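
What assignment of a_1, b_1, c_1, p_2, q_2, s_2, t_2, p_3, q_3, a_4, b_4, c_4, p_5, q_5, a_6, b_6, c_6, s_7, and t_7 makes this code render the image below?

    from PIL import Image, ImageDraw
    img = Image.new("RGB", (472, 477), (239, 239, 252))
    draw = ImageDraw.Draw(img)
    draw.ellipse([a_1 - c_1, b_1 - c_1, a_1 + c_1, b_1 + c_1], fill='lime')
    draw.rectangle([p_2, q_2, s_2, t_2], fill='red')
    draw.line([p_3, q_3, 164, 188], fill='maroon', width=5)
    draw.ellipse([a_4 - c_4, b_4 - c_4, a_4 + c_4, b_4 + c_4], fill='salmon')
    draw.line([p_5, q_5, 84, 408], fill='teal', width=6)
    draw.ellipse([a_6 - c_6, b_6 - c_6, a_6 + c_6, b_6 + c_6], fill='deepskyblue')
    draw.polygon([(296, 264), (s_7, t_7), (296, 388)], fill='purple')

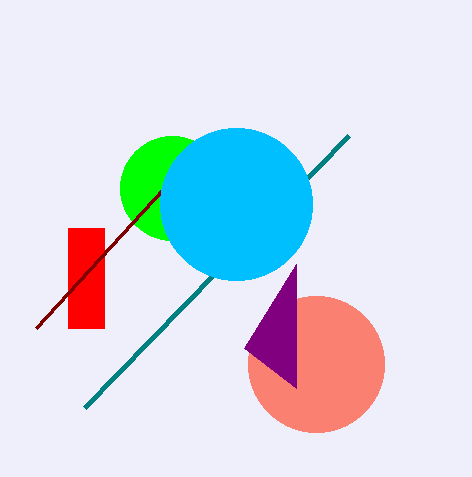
a_1 = 172
b_1 = 188
c_1 = 52
p_2 = 68
q_2 = 228
s_2 = 104
t_2 = 328
p_3 = 36
q_3 = 328
a_4 = 316
b_4 = 364
c_4 = 68
p_5 = 348
q_5 = 136
a_6 = 236
b_6 = 204
c_6 = 76
s_7 = 244
t_7 = 348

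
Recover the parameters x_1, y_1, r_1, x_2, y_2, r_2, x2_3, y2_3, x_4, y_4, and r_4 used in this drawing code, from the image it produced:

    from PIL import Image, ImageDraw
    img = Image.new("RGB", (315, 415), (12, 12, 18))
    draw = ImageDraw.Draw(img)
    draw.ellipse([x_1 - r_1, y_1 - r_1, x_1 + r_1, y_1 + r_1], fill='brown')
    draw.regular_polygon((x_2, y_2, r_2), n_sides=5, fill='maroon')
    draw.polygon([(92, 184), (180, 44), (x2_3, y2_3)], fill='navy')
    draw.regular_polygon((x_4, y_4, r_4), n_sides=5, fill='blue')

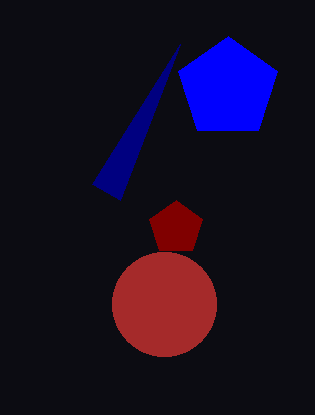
x_1 = 164, y_1 = 304, r_1 = 52, x_2 = 176, y_2 = 228, r_2 = 28, x2_3 = 120, y2_3 = 200, x_4 = 228, y_4 = 88, r_4 = 52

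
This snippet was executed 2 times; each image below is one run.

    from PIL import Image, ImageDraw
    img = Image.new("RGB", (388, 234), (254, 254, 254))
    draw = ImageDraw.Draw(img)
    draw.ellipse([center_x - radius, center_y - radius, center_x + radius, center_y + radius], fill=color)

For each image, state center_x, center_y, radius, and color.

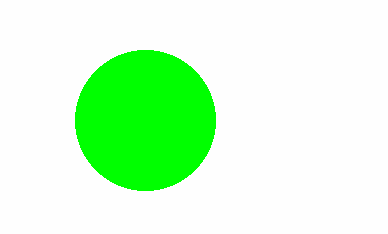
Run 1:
center_x = 145, center_y = 120, radius = 70, color = 'lime'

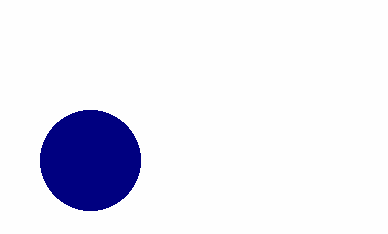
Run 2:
center_x = 90, center_y = 160, radius = 50, color = 'navy'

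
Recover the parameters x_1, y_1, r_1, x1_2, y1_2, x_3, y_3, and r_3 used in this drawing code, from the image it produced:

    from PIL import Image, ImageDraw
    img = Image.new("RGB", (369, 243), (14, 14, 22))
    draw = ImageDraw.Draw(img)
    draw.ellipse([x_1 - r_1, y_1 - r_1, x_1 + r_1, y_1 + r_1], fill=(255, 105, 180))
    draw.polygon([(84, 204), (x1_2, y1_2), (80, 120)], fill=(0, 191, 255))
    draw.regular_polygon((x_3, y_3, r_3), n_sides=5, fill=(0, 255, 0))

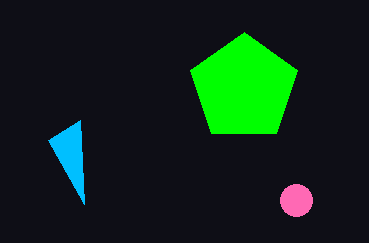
x_1 = 296
y_1 = 200
r_1 = 16
x1_2 = 48
y1_2 = 140
x_3 = 244
y_3 = 88
r_3 = 56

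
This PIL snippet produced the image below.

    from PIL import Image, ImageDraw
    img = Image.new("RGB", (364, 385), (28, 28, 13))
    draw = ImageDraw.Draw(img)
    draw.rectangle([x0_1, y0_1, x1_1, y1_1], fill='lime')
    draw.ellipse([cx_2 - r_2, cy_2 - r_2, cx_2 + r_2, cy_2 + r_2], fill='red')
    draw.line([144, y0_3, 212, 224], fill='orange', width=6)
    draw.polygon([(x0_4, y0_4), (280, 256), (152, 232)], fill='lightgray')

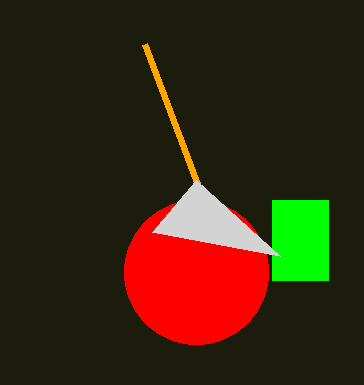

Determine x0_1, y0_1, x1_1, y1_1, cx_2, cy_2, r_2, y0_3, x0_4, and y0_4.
x0_1 = 272; y0_1 = 200; x1_1 = 328; y1_1 = 280; cx_2 = 196; cy_2 = 272; r_2 = 72; y0_3 = 44; x0_4 = 196; y0_4 = 180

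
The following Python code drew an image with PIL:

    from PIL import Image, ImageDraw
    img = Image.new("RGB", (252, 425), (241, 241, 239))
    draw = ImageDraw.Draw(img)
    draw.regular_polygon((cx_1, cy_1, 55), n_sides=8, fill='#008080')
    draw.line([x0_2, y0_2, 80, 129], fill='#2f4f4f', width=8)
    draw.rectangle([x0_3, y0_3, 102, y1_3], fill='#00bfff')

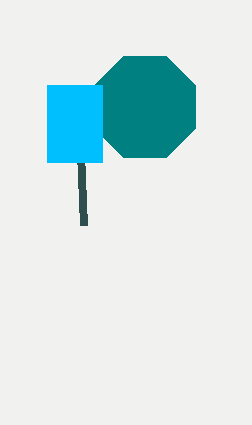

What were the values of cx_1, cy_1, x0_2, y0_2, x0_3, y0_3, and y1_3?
cx_1 = 145; cy_1 = 107; x0_2 = 84; y0_2 = 225; x0_3 = 47; y0_3 = 85; y1_3 = 162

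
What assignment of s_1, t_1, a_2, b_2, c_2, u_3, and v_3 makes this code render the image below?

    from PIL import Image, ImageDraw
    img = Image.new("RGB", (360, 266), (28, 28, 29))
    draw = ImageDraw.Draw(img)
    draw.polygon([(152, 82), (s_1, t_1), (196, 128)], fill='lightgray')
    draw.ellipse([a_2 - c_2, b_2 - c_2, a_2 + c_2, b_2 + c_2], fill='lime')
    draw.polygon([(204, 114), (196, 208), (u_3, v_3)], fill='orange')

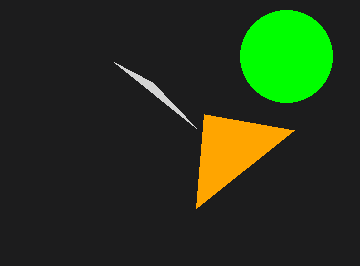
s_1 = 114; t_1 = 62; a_2 = 286; b_2 = 56; c_2 = 46; u_3 = 294; v_3 = 130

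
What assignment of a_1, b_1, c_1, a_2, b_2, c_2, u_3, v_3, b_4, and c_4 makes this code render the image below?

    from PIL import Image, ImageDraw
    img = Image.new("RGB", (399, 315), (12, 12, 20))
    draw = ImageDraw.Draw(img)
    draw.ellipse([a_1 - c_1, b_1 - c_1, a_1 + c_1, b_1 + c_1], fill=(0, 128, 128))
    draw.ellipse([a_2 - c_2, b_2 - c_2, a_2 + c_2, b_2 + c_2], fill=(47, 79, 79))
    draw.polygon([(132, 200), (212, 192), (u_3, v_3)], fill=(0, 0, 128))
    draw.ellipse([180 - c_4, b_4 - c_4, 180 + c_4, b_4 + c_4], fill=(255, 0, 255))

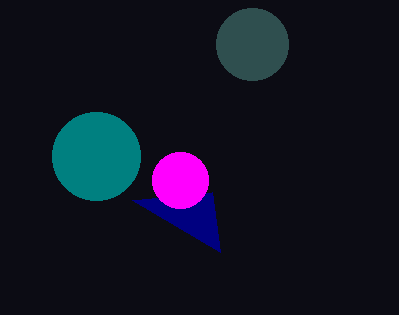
a_1 = 96; b_1 = 156; c_1 = 44; a_2 = 252; b_2 = 44; c_2 = 36; u_3 = 220; v_3 = 252; b_4 = 180; c_4 = 28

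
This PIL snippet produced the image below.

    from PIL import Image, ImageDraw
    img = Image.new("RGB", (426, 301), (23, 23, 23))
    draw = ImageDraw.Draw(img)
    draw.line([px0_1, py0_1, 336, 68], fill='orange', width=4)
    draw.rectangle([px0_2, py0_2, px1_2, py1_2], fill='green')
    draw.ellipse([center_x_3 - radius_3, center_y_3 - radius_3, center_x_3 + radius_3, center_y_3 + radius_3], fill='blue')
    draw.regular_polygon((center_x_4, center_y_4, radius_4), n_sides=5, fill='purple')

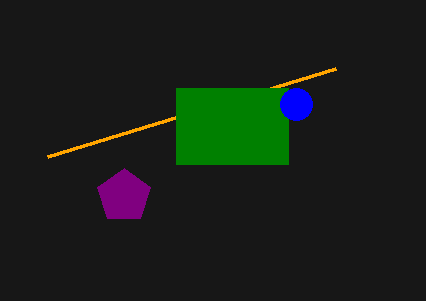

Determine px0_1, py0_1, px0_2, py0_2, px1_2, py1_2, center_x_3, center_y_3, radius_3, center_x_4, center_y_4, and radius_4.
px0_1 = 48
py0_1 = 156
px0_2 = 176
py0_2 = 88
px1_2 = 288
py1_2 = 164
center_x_3 = 296
center_y_3 = 104
radius_3 = 16
center_x_4 = 124
center_y_4 = 196
radius_4 = 28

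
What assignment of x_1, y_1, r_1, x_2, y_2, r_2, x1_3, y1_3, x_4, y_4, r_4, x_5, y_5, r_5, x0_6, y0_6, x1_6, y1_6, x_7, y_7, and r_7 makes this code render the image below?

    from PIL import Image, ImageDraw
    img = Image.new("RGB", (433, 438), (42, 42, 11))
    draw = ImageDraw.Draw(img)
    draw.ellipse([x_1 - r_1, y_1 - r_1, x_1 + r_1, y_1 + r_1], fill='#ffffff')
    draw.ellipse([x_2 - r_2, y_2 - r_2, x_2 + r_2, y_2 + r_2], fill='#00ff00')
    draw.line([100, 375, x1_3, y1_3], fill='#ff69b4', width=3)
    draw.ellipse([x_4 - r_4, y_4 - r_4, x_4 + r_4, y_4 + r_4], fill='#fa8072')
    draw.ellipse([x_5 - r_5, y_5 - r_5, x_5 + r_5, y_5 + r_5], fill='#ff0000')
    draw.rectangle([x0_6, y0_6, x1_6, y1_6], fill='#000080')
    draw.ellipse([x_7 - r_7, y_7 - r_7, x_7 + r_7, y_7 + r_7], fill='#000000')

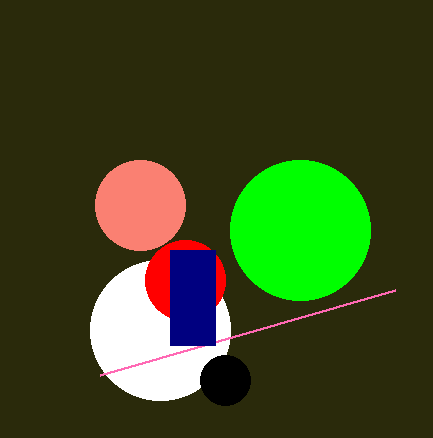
x_1 = 160, y_1 = 330, r_1 = 70, x_2 = 300, y_2 = 230, r_2 = 70, x1_3 = 395, y1_3 = 290, x_4 = 140, y_4 = 205, r_4 = 45, x_5 = 185, y_5 = 280, r_5 = 40, x0_6 = 170, y0_6 = 250, x1_6 = 215, y1_6 = 345, x_7 = 225, y_7 = 380, r_7 = 25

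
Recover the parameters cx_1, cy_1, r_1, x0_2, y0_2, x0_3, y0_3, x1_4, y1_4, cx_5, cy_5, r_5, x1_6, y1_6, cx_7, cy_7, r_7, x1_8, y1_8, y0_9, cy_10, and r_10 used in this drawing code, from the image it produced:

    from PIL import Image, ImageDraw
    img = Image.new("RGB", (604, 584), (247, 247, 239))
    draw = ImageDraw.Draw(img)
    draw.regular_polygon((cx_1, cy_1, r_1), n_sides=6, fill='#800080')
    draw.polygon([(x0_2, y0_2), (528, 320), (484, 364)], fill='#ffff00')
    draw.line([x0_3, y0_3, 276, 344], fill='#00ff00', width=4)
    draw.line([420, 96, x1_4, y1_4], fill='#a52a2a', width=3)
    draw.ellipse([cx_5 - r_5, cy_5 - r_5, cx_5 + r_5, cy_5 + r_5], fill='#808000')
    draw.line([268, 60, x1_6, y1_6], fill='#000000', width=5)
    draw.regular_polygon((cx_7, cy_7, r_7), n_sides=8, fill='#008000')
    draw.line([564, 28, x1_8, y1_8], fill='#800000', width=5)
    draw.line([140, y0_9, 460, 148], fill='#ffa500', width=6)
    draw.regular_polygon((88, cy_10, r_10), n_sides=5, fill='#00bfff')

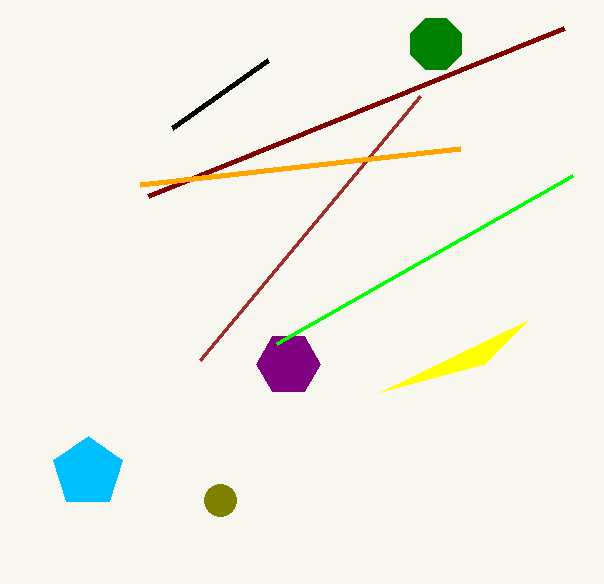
cx_1 = 288; cy_1 = 364; r_1 = 32; x0_2 = 380; y0_2 = 392; x0_3 = 572; y0_3 = 176; x1_4 = 200; y1_4 = 360; cx_5 = 220; cy_5 = 500; r_5 = 16; x1_6 = 172; y1_6 = 128; cx_7 = 436; cy_7 = 44; r_7 = 28; x1_8 = 148; y1_8 = 196; y0_9 = 184; cy_10 = 472; r_10 = 36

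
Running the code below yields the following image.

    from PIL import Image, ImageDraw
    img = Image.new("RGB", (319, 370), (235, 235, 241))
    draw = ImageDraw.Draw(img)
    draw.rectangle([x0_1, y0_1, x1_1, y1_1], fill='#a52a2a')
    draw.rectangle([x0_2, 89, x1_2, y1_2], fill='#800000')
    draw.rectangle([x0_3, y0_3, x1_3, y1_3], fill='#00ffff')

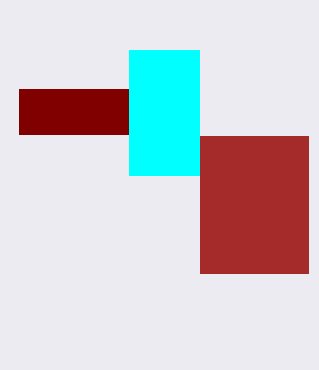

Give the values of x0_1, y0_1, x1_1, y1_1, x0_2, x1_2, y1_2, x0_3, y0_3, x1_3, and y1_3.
x0_1 = 200
y0_1 = 136
x1_1 = 308
y1_1 = 273
x0_2 = 19
x1_2 = 128
y1_2 = 134
x0_3 = 129
y0_3 = 50
x1_3 = 199
y1_3 = 175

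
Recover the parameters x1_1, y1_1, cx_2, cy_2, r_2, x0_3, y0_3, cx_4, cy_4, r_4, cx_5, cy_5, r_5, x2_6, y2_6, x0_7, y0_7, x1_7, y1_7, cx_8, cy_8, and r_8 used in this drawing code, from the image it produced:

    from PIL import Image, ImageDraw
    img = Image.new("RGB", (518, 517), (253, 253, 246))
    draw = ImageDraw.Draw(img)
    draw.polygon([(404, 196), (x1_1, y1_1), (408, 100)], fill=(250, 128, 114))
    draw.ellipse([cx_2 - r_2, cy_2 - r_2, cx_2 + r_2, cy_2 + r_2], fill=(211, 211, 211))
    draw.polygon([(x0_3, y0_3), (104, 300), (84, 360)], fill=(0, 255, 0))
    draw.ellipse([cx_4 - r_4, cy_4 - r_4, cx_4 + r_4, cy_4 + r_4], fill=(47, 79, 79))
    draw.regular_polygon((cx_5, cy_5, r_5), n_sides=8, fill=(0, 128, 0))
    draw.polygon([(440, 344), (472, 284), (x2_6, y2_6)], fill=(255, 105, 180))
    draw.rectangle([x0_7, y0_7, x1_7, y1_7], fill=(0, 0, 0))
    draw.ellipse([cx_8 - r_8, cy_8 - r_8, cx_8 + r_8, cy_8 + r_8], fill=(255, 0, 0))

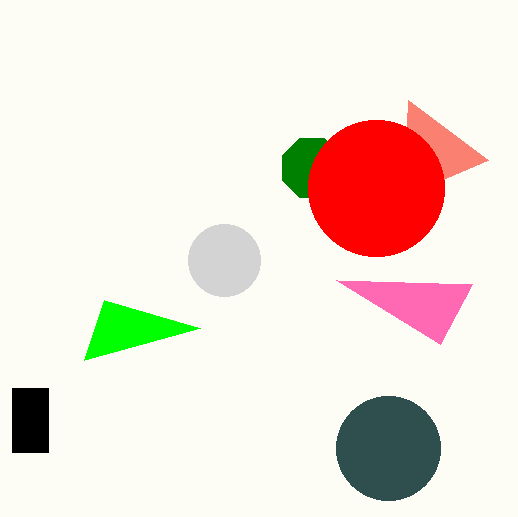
x1_1 = 488, y1_1 = 160, cx_2 = 224, cy_2 = 260, r_2 = 36, x0_3 = 200, y0_3 = 328, cx_4 = 388, cy_4 = 448, r_4 = 52, cx_5 = 312, cy_5 = 168, r_5 = 32, x2_6 = 336, y2_6 = 280, x0_7 = 12, y0_7 = 388, x1_7 = 48, y1_7 = 452, cx_8 = 376, cy_8 = 188, r_8 = 68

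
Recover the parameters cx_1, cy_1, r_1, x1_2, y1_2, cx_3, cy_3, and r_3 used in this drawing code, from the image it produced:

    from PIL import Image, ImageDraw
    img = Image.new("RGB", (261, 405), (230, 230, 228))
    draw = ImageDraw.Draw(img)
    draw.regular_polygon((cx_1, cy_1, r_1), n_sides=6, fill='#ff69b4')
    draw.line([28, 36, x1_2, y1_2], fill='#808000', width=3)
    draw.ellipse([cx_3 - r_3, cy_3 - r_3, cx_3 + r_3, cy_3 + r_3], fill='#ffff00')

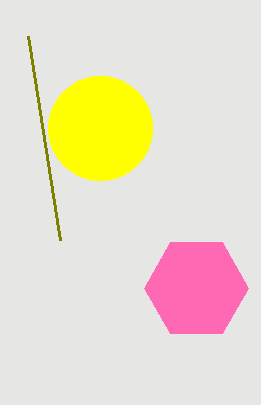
cx_1 = 196; cy_1 = 288; r_1 = 52; x1_2 = 60; y1_2 = 240; cx_3 = 100; cy_3 = 128; r_3 = 52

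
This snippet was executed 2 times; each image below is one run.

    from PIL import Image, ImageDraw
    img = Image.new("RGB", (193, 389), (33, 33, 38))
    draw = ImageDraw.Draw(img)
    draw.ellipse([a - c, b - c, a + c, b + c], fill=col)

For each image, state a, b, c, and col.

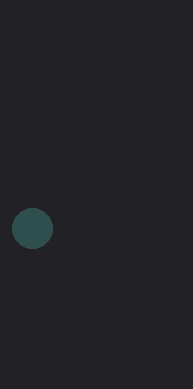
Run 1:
a = 32, b = 228, c = 20, col = 'darkslategray'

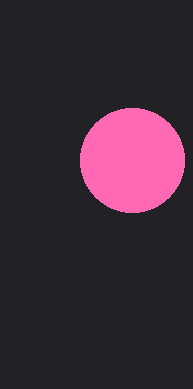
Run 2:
a = 132, b = 160, c = 52, col = 'hotpink'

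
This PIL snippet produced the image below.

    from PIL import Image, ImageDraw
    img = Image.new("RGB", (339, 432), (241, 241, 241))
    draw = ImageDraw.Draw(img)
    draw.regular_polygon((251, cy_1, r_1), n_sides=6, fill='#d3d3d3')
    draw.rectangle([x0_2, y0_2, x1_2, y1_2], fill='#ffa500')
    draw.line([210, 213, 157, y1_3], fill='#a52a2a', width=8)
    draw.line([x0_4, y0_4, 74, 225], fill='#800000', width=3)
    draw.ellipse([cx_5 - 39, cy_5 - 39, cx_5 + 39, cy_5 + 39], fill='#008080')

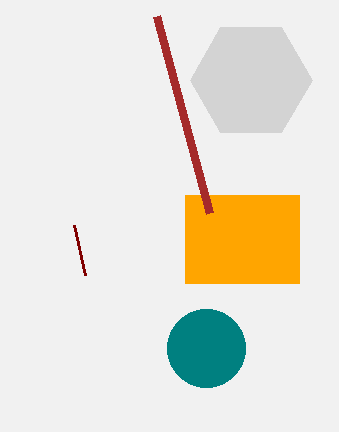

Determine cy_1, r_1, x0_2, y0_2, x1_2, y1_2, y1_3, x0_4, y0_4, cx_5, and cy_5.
cy_1 = 80
r_1 = 61
x0_2 = 185
y0_2 = 195
x1_2 = 299
y1_2 = 283
y1_3 = 16
x0_4 = 85
y0_4 = 275
cx_5 = 206
cy_5 = 348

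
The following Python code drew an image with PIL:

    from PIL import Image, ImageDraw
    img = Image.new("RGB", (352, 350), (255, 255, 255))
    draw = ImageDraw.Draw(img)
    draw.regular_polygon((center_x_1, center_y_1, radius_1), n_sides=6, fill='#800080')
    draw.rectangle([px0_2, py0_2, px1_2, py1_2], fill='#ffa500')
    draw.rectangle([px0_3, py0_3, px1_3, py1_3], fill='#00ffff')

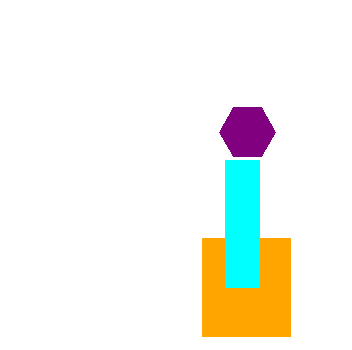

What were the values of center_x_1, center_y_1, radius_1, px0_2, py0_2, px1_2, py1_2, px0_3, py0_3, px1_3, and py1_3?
center_x_1 = 247, center_y_1 = 132, radius_1 = 28, px0_2 = 202, py0_2 = 238, px1_2 = 290, py1_2 = 336, px0_3 = 225, py0_3 = 160, px1_3 = 259, py1_3 = 287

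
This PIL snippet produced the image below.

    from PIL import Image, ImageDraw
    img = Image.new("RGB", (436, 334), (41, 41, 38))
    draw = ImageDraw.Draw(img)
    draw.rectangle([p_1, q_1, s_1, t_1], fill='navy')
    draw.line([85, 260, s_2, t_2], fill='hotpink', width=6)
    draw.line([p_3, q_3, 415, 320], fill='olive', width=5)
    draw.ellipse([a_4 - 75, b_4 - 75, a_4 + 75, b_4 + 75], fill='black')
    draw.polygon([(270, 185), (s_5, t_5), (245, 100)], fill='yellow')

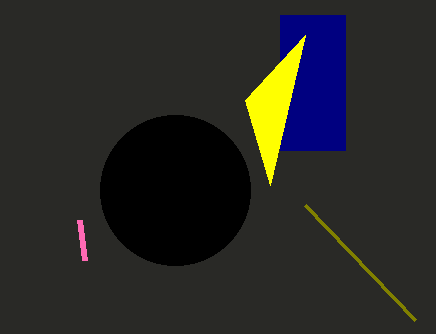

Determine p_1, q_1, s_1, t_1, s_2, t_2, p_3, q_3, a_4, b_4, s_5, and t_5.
p_1 = 280; q_1 = 15; s_1 = 345; t_1 = 150; s_2 = 80; t_2 = 220; p_3 = 305; q_3 = 205; a_4 = 175; b_4 = 190; s_5 = 305; t_5 = 35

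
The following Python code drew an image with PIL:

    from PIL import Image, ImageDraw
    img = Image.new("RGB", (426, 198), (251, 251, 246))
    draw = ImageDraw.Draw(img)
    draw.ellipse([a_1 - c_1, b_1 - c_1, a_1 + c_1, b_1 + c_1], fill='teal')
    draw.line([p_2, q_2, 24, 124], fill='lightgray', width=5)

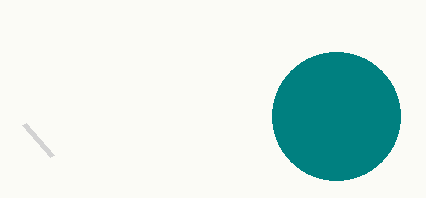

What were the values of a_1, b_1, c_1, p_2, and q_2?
a_1 = 336, b_1 = 116, c_1 = 64, p_2 = 52, q_2 = 156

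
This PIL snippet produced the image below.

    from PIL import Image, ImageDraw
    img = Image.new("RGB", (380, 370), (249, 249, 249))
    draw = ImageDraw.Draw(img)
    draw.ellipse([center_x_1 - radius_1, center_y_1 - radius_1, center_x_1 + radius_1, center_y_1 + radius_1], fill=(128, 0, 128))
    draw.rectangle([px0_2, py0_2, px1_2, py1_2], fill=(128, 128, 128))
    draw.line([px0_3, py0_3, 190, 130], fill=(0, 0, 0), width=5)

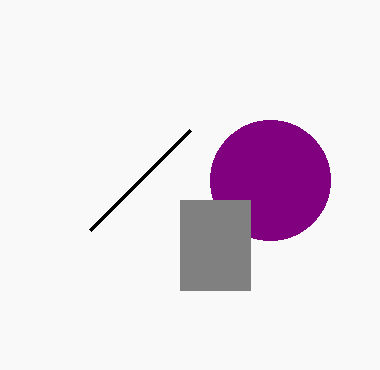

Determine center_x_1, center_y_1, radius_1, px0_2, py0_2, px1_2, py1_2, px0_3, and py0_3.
center_x_1 = 270; center_y_1 = 180; radius_1 = 60; px0_2 = 180; py0_2 = 200; px1_2 = 250; py1_2 = 290; px0_3 = 90; py0_3 = 230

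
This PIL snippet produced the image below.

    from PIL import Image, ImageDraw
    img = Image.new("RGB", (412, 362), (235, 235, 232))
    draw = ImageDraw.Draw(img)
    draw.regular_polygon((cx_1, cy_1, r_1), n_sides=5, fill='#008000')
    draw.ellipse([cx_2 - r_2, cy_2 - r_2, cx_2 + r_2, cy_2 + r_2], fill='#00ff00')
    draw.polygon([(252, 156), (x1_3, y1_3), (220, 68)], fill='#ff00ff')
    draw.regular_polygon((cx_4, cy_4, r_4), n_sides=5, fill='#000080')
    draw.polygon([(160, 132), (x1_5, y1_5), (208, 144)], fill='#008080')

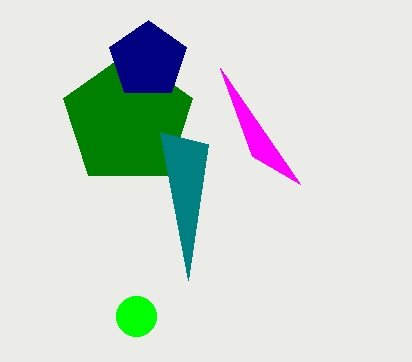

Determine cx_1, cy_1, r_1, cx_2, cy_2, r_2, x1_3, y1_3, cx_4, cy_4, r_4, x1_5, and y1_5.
cx_1 = 128; cy_1 = 120; r_1 = 68; cx_2 = 136; cy_2 = 316; r_2 = 20; x1_3 = 300; y1_3 = 184; cx_4 = 148; cy_4 = 60; r_4 = 40; x1_5 = 188; y1_5 = 280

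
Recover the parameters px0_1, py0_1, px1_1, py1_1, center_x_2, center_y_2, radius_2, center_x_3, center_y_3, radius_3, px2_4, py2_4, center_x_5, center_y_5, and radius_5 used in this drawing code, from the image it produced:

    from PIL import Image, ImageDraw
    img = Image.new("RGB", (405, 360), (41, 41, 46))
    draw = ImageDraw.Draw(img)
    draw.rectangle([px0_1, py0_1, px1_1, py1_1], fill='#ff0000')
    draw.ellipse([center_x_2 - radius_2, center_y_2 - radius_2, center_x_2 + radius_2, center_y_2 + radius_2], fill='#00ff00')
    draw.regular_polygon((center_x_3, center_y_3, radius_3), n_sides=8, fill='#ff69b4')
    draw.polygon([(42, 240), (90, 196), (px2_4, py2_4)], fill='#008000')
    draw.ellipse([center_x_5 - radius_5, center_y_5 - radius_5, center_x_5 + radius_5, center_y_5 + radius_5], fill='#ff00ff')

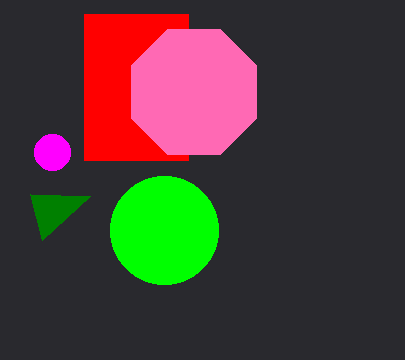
px0_1 = 84, py0_1 = 14, px1_1 = 188, py1_1 = 160, center_x_2 = 164, center_y_2 = 230, radius_2 = 54, center_x_3 = 194, center_y_3 = 92, radius_3 = 68, px2_4 = 30, py2_4 = 194, center_x_5 = 52, center_y_5 = 152, radius_5 = 18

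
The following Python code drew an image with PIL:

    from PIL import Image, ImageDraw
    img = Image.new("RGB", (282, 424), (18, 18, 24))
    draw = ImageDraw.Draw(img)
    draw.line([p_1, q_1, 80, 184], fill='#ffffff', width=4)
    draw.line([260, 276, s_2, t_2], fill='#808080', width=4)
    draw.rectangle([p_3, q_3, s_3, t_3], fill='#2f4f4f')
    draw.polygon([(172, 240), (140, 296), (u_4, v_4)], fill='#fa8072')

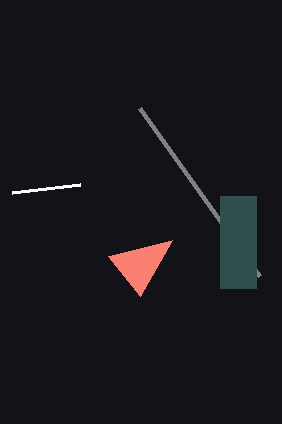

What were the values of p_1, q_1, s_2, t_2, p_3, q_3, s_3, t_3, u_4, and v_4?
p_1 = 12; q_1 = 192; s_2 = 140; t_2 = 108; p_3 = 220; q_3 = 196; s_3 = 256; t_3 = 288; u_4 = 108; v_4 = 256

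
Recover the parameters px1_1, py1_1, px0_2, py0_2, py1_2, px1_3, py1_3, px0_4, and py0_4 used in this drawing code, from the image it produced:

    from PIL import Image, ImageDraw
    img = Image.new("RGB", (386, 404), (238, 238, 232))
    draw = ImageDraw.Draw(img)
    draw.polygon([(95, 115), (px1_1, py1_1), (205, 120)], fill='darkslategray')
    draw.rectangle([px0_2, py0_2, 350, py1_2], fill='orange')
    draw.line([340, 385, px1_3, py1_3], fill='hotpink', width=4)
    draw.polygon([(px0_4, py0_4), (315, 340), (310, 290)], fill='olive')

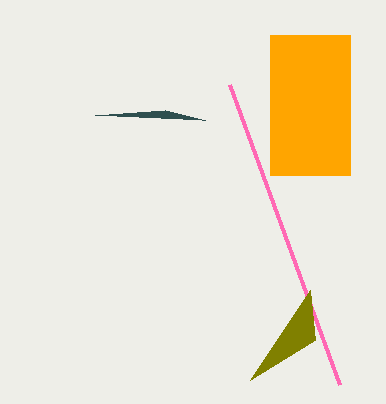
px1_1 = 165
py1_1 = 110
px0_2 = 270
py0_2 = 35
py1_2 = 175
px1_3 = 230
py1_3 = 85
px0_4 = 250
py0_4 = 380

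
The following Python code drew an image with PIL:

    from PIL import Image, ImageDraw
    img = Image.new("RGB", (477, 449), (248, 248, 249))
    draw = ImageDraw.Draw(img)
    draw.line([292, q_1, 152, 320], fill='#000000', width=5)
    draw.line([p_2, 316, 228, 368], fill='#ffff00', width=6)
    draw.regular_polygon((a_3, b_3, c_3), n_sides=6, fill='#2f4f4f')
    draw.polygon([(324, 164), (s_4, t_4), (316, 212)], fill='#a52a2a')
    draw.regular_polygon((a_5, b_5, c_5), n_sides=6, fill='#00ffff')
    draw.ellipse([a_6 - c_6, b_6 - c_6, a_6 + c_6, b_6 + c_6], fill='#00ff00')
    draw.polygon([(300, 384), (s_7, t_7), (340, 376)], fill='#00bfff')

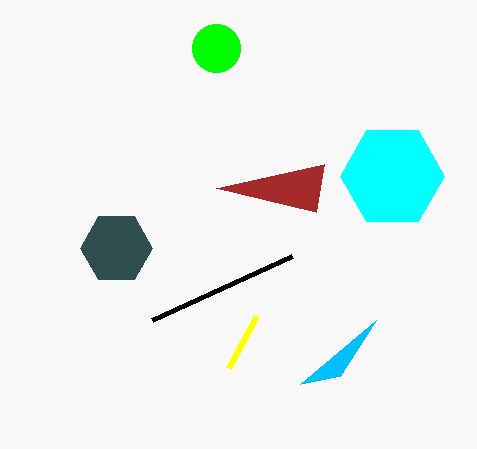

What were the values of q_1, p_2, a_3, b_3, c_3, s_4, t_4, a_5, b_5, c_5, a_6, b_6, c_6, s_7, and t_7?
q_1 = 256; p_2 = 256; a_3 = 116; b_3 = 248; c_3 = 36; s_4 = 216; t_4 = 188; a_5 = 392; b_5 = 176; c_5 = 52; a_6 = 216; b_6 = 48; c_6 = 24; s_7 = 376; t_7 = 320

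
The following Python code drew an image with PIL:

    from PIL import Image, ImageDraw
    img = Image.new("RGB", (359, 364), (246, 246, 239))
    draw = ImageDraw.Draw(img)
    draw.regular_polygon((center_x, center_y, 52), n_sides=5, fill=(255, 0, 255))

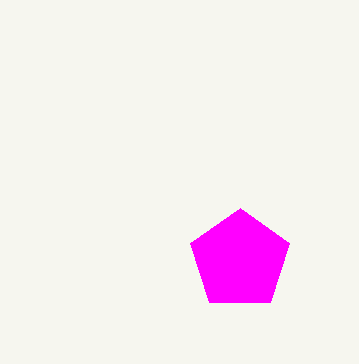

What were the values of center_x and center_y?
center_x = 240
center_y = 260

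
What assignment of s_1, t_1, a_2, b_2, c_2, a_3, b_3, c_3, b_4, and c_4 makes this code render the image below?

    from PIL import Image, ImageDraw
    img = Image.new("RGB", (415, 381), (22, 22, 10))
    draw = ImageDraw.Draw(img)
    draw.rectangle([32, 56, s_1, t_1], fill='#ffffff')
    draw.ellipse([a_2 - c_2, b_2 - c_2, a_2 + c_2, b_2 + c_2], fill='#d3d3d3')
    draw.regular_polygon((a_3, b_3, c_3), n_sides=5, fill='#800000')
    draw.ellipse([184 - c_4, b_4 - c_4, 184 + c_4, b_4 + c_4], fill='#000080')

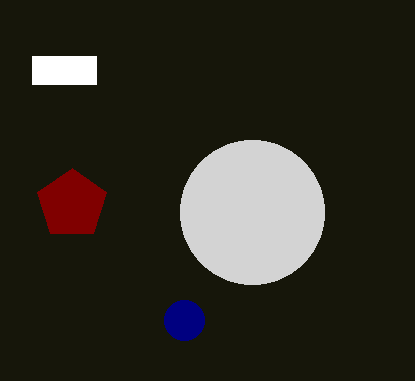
s_1 = 96, t_1 = 84, a_2 = 252, b_2 = 212, c_2 = 72, a_3 = 72, b_3 = 204, c_3 = 36, b_4 = 320, c_4 = 20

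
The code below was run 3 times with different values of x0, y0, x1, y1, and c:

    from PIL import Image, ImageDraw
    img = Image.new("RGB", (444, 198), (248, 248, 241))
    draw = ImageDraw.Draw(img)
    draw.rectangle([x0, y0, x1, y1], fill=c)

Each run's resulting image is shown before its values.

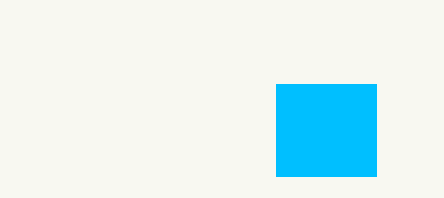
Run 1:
x0 = 276
y0 = 84
x1 = 376
y1 = 176
c = 'deepskyblue'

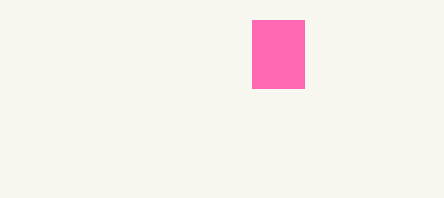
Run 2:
x0 = 252; y0 = 20; x1 = 304; y1 = 88; c = 'hotpink'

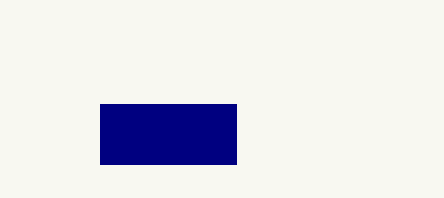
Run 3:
x0 = 100
y0 = 104
x1 = 236
y1 = 164
c = 'navy'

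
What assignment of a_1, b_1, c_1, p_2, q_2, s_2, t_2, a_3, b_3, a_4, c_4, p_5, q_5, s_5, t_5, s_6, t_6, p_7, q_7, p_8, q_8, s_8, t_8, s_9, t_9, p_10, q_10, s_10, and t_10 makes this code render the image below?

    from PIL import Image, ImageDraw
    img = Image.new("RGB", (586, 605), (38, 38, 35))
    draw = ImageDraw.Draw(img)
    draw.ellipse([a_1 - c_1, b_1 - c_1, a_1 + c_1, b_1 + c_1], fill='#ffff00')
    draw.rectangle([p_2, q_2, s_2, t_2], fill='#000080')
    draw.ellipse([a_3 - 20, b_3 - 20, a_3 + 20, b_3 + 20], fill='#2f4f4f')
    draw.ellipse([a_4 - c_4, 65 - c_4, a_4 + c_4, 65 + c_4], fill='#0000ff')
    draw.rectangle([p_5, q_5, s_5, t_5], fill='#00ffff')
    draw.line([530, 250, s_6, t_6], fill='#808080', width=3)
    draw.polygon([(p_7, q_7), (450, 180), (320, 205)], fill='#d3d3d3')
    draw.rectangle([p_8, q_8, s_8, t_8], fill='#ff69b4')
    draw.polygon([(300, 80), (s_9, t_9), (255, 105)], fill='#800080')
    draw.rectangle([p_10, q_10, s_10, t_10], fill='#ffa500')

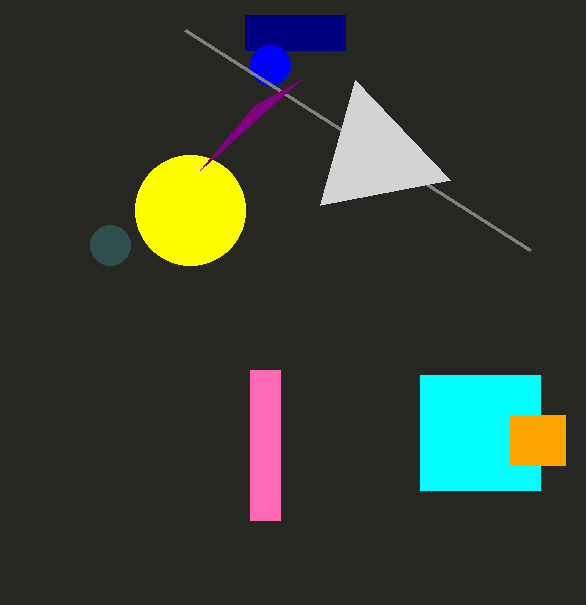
a_1 = 190, b_1 = 210, c_1 = 55, p_2 = 245, q_2 = 15, s_2 = 345, t_2 = 50, a_3 = 110, b_3 = 245, a_4 = 270, c_4 = 20, p_5 = 420, q_5 = 375, s_5 = 540, t_5 = 490, s_6 = 185, t_6 = 30, p_7 = 355, q_7 = 80, p_8 = 250, q_8 = 370, s_8 = 280, t_8 = 520, s_9 = 200, t_9 = 170, p_10 = 510, q_10 = 415, s_10 = 565, t_10 = 465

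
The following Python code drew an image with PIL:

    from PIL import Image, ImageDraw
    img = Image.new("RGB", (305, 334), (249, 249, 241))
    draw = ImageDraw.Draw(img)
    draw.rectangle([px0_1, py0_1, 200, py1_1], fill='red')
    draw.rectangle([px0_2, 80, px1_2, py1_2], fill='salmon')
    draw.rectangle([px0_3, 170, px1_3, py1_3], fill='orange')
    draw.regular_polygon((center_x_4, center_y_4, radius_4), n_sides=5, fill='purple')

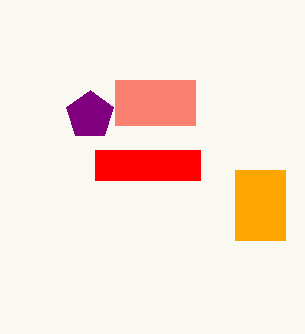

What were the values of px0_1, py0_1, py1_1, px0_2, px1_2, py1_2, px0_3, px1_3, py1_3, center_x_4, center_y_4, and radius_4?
px0_1 = 95, py0_1 = 150, py1_1 = 180, px0_2 = 115, px1_2 = 195, py1_2 = 125, px0_3 = 235, px1_3 = 285, py1_3 = 240, center_x_4 = 90, center_y_4 = 115, radius_4 = 25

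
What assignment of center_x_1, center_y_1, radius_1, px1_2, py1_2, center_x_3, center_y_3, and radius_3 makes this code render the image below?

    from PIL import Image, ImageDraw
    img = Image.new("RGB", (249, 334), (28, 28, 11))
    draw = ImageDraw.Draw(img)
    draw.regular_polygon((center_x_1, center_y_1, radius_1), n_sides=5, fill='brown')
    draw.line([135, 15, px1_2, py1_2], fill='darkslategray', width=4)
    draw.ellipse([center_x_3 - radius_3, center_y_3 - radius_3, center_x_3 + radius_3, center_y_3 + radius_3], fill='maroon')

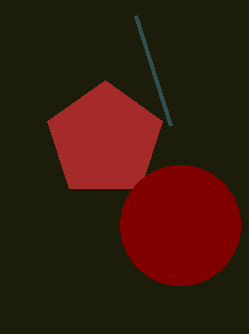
center_x_1 = 105
center_y_1 = 140
radius_1 = 60
px1_2 = 170
py1_2 = 125
center_x_3 = 180
center_y_3 = 225
radius_3 = 60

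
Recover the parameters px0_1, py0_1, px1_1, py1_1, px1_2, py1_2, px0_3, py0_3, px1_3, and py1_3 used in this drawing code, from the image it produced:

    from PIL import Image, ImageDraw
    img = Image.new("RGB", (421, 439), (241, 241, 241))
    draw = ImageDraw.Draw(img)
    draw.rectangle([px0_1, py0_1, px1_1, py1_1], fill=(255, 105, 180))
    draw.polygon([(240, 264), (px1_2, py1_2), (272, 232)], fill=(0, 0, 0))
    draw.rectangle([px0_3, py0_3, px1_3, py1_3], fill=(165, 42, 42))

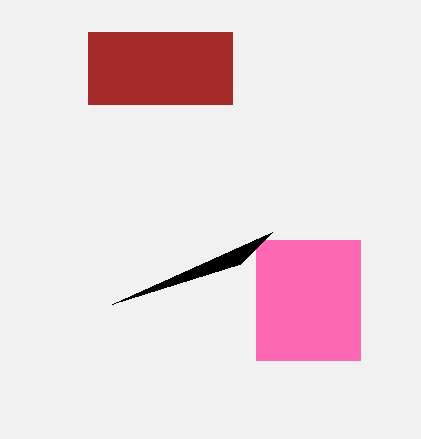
px0_1 = 256
py0_1 = 240
px1_1 = 360
py1_1 = 360
px1_2 = 112
py1_2 = 304
px0_3 = 88
py0_3 = 32
px1_3 = 232
py1_3 = 104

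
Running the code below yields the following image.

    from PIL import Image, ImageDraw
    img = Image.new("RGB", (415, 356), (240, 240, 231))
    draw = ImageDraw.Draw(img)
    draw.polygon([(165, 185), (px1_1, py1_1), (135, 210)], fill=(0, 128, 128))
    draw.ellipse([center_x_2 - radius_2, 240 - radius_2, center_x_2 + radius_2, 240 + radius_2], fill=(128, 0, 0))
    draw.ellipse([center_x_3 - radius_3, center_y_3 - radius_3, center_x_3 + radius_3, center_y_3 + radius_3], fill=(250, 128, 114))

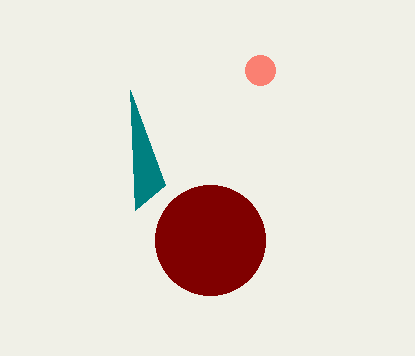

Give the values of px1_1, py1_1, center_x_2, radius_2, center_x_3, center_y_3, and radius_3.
px1_1 = 130, py1_1 = 90, center_x_2 = 210, radius_2 = 55, center_x_3 = 260, center_y_3 = 70, radius_3 = 15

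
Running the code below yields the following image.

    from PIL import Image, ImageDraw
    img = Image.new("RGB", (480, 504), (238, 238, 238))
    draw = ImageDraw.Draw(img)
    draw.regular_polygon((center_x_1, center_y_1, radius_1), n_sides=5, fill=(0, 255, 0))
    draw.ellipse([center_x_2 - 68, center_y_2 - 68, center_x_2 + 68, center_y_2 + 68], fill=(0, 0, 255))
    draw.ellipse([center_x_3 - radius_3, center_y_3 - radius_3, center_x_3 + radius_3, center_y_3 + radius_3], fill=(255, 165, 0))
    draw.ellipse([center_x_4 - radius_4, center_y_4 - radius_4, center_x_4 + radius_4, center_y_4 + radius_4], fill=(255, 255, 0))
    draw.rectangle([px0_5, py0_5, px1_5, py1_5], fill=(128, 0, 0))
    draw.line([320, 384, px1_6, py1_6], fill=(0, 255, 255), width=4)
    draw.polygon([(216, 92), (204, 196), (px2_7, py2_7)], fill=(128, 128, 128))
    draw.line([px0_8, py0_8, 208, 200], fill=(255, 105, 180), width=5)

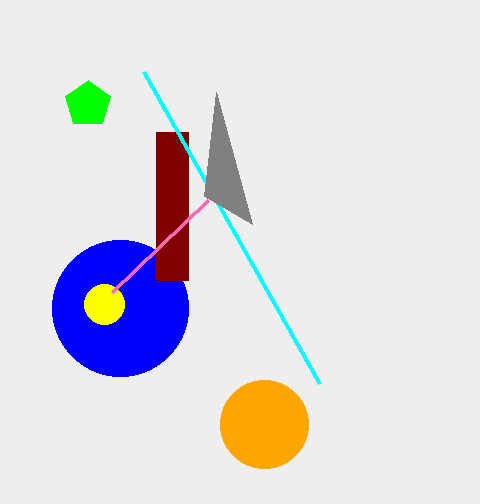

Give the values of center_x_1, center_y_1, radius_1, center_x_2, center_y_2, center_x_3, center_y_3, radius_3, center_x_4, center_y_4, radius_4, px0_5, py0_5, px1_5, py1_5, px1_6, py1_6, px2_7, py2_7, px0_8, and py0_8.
center_x_1 = 88
center_y_1 = 104
radius_1 = 24
center_x_2 = 120
center_y_2 = 308
center_x_3 = 264
center_y_3 = 424
radius_3 = 44
center_x_4 = 104
center_y_4 = 304
radius_4 = 20
px0_5 = 156
py0_5 = 132
px1_5 = 188
py1_5 = 280
px1_6 = 144
py1_6 = 72
px2_7 = 252
py2_7 = 224
px0_8 = 112
py0_8 = 292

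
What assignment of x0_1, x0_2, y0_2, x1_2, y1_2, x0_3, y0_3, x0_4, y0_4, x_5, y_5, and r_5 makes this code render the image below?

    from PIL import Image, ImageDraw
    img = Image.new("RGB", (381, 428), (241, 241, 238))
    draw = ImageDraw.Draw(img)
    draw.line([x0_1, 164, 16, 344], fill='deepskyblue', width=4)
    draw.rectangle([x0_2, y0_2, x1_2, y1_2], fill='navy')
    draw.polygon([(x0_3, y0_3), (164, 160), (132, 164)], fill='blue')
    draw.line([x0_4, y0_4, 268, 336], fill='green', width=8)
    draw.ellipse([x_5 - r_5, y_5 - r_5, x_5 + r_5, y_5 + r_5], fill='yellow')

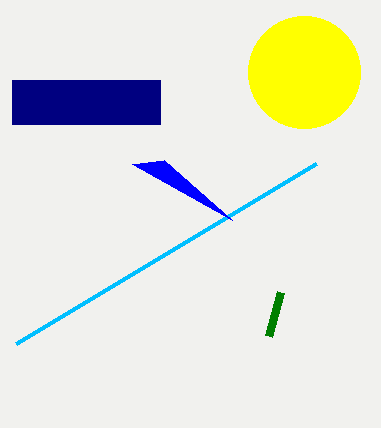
x0_1 = 316; x0_2 = 12; y0_2 = 80; x1_2 = 160; y1_2 = 124; x0_3 = 232; y0_3 = 220; x0_4 = 280; y0_4 = 292; x_5 = 304; y_5 = 72; r_5 = 56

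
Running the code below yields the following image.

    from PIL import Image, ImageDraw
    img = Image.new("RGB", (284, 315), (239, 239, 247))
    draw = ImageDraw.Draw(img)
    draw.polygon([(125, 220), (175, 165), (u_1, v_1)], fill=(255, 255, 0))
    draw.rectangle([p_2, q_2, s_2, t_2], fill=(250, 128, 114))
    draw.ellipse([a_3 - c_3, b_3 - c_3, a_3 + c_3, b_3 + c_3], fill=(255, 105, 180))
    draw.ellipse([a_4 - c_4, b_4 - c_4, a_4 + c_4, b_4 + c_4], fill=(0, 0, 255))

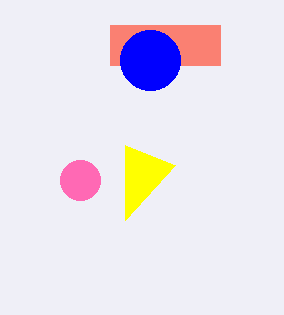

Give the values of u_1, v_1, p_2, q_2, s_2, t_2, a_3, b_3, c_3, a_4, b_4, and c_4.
u_1 = 125
v_1 = 145
p_2 = 110
q_2 = 25
s_2 = 220
t_2 = 65
a_3 = 80
b_3 = 180
c_3 = 20
a_4 = 150
b_4 = 60
c_4 = 30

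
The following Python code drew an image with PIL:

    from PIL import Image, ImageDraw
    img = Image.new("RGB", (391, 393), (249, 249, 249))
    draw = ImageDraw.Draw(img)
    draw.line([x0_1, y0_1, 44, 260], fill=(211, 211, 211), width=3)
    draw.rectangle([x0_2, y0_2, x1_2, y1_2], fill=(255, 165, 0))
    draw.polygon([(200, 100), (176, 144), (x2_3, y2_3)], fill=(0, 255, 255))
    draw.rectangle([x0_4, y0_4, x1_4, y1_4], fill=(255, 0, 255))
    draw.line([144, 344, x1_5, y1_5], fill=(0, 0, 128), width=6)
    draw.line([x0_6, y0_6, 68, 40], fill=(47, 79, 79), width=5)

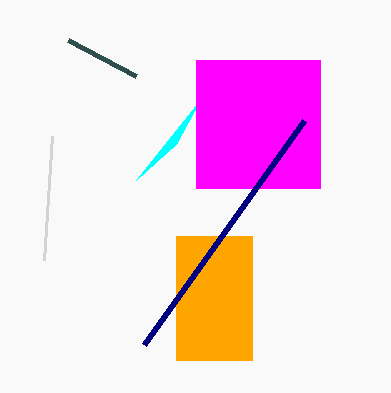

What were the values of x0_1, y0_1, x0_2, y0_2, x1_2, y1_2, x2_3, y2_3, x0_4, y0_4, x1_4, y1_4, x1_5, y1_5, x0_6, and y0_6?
x0_1 = 52
y0_1 = 136
x0_2 = 176
y0_2 = 236
x1_2 = 252
y1_2 = 360
x2_3 = 136
y2_3 = 180
x0_4 = 196
y0_4 = 60
x1_4 = 320
y1_4 = 188
x1_5 = 304
y1_5 = 120
x0_6 = 136
y0_6 = 76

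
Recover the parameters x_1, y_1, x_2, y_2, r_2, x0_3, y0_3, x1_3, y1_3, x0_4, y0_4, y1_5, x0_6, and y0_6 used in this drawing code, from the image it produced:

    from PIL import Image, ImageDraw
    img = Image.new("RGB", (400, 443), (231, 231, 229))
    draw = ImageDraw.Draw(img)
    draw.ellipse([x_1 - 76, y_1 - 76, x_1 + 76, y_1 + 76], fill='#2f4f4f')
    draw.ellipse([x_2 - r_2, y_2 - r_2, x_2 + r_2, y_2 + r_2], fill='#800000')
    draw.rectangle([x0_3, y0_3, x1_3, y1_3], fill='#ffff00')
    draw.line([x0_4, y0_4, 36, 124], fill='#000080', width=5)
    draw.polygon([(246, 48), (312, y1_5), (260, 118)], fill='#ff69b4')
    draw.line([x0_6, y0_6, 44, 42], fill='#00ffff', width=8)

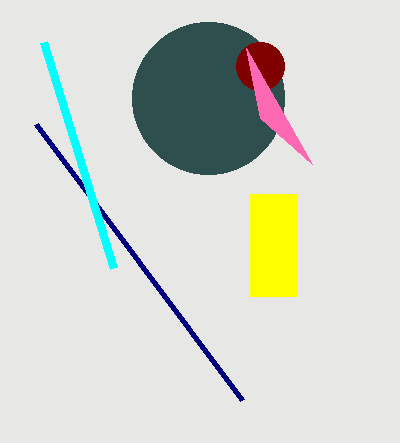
x_1 = 208
y_1 = 98
x_2 = 260
y_2 = 66
r_2 = 24
x0_3 = 250
y0_3 = 194
x1_3 = 296
y1_3 = 296
x0_4 = 242
y0_4 = 400
y1_5 = 164
x0_6 = 114
y0_6 = 268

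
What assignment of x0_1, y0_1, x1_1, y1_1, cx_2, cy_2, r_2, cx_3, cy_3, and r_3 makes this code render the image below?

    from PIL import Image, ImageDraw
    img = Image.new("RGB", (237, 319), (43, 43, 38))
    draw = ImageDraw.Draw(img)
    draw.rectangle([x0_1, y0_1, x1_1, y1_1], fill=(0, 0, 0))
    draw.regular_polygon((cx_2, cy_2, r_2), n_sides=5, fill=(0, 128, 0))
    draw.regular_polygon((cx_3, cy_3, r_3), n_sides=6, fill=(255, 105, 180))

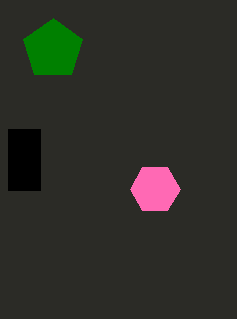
x0_1 = 8
y0_1 = 129
x1_1 = 40
y1_1 = 190
cx_2 = 53
cy_2 = 49
r_2 = 31
cx_3 = 155
cy_3 = 189
r_3 = 25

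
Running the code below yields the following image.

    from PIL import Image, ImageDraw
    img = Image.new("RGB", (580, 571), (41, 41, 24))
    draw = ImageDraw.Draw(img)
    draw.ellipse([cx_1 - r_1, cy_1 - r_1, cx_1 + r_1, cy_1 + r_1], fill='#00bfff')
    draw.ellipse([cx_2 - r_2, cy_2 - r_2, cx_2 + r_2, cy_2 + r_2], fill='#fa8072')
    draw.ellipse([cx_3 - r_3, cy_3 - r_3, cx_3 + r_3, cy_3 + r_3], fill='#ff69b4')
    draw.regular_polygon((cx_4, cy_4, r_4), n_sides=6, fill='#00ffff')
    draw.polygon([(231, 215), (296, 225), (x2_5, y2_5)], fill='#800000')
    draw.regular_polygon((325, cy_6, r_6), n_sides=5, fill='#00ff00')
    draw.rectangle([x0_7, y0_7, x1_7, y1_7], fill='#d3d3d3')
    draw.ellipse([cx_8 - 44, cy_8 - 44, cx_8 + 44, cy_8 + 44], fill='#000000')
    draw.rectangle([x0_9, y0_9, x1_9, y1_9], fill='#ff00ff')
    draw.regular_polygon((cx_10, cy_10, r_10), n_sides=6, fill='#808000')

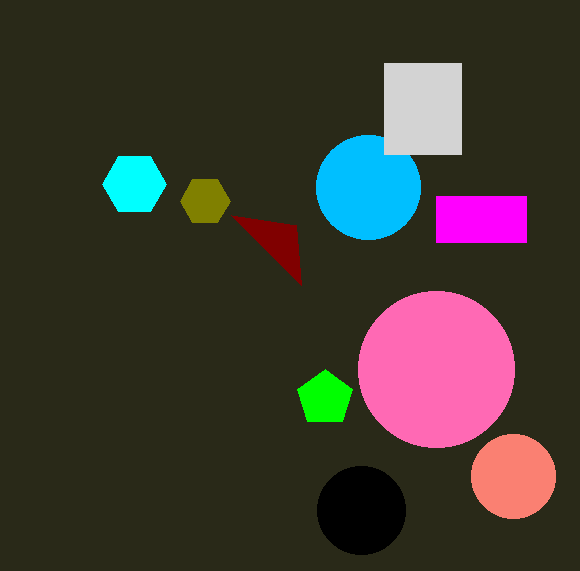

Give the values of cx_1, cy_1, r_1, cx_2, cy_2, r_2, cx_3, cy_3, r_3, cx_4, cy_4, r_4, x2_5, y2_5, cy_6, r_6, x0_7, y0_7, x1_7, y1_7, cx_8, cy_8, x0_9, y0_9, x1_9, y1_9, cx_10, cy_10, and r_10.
cx_1 = 368, cy_1 = 187, r_1 = 52, cx_2 = 513, cy_2 = 476, r_2 = 42, cx_3 = 436, cy_3 = 369, r_3 = 78, cx_4 = 134, cy_4 = 184, r_4 = 32, x2_5 = 301, y2_5 = 285, cy_6 = 398, r_6 = 29, x0_7 = 384, y0_7 = 63, x1_7 = 461, y1_7 = 154, cx_8 = 361, cy_8 = 510, x0_9 = 436, y0_9 = 196, x1_9 = 526, y1_9 = 242, cx_10 = 205, cy_10 = 201, r_10 = 25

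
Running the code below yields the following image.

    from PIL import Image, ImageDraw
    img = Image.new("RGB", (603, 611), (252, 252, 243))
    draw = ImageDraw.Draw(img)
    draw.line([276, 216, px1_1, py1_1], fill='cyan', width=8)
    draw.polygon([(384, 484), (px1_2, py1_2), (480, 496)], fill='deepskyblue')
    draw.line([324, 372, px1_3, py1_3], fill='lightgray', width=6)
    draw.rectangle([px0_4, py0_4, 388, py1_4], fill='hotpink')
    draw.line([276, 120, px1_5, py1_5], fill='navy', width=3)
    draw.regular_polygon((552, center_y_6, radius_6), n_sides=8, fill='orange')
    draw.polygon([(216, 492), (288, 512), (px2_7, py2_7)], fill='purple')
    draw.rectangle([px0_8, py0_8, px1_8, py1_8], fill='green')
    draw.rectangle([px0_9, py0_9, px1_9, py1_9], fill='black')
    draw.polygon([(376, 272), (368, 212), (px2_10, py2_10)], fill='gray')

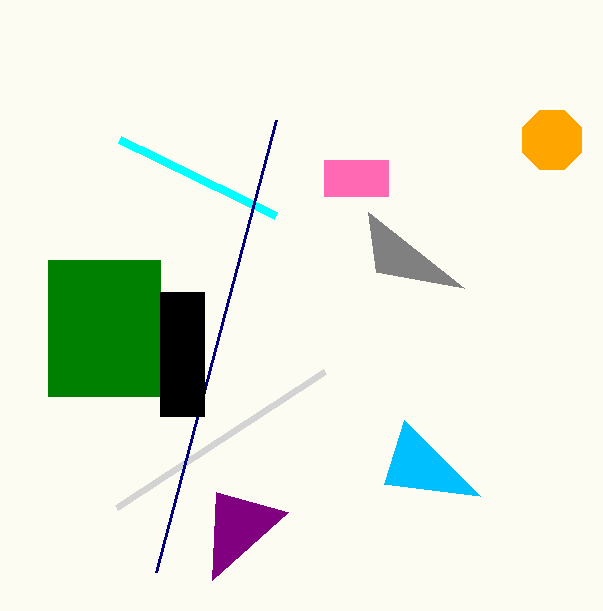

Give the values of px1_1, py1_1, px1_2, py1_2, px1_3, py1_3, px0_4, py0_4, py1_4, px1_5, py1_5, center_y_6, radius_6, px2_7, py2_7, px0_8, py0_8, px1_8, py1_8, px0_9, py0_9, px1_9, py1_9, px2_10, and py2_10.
px1_1 = 120; py1_1 = 140; px1_2 = 404; py1_2 = 420; px1_3 = 116; py1_3 = 508; px0_4 = 324; py0_4 = 160; py1_4 = 196; px1_5 = 156; py1_5 = 572; center_y_6 = 140; radius_6 = 32; px2_7 = 212; py2_7 = 580; px0_8 = 48; py0_8 = 260; px1_8 = 160; py1_8 = 396; px0_9 = 160; py0_9 = 292; px1_9 = 204; py1_9 = 416; px2_10 = 464; py2_10 = 288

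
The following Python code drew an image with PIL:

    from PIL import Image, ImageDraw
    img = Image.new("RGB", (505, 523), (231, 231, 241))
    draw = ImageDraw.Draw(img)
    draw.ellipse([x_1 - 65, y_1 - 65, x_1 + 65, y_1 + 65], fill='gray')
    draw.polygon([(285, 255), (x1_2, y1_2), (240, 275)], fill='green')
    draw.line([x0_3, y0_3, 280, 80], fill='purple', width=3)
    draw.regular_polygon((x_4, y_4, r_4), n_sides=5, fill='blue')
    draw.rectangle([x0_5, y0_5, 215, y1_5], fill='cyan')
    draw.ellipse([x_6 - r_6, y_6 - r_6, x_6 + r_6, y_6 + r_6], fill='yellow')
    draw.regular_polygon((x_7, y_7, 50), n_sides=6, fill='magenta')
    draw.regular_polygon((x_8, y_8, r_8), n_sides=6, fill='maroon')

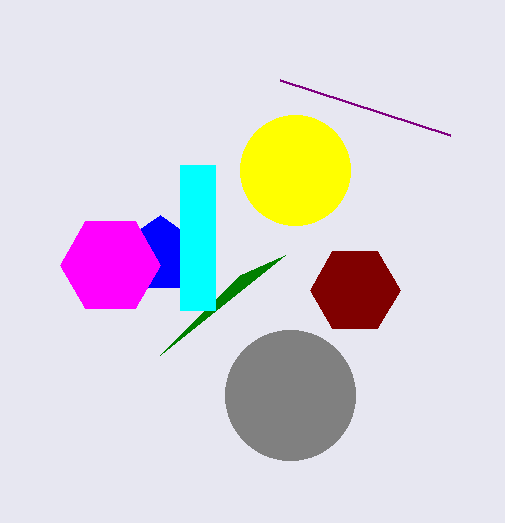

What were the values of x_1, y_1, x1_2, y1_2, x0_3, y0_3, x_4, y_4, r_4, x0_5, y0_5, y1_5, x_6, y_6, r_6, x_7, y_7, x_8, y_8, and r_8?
x_1 = 290
y_1 = 395
x1_2 = 160
y1_2 = 355
x0_3 = 450
y0_3 = 135
x_4 = 160
y_4 = 255
r_4 = 40
x0_5 = 180
y0_5 = 165
y1_5 = 310
x_6 = 295
y_6 = 170
r_6 = 55
x_7 = 110
y_7 = 265
x_8 = 355
y_8 = 290
r_8 = 45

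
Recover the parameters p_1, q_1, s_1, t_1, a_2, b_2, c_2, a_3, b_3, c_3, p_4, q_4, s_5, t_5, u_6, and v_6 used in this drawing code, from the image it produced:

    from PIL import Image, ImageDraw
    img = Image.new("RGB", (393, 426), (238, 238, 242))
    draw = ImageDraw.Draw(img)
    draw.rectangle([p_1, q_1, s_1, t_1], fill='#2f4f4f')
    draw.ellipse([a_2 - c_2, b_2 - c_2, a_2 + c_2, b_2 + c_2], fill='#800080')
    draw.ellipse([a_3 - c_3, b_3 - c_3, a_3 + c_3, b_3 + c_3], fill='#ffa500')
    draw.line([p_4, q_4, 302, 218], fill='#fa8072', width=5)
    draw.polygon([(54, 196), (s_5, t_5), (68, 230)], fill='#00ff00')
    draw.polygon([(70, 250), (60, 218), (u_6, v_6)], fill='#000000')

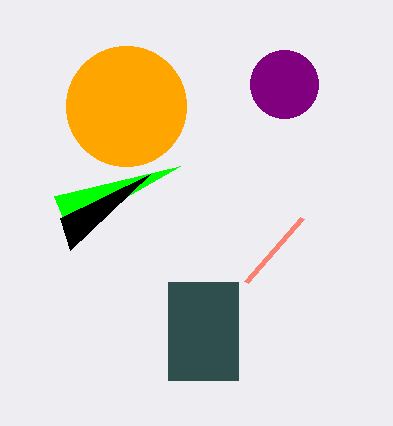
p_1 = 168, q_1 = 282, s_1 = 238, t_1 = 380, a_2 = 284, b_2 = 84, c_2 = 34, a_3 = 126, b_3 = 106, c_3 = 60, p_4 = 246, q_4 = 282, s_5 = 180, t_5 = 166, u_6 = 150, v_6 = 174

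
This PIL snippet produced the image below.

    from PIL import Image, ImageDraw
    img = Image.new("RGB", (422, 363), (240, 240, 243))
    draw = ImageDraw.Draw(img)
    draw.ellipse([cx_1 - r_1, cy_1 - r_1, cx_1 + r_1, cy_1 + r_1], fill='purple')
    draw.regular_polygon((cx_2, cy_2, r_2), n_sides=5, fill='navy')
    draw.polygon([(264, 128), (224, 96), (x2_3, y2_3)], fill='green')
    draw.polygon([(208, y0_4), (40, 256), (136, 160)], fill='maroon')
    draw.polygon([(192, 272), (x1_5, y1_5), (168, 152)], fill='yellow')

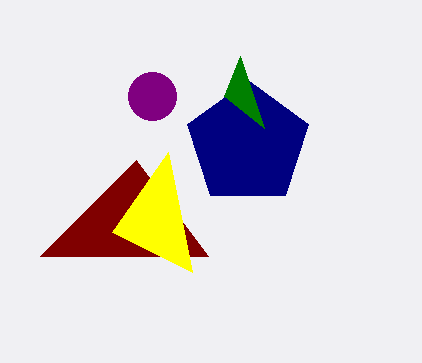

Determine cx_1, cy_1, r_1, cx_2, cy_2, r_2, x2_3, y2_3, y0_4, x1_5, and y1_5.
cx_1 = 152
cy_1 = 96
r_1 = 24
cx_2 = 248
cy_2 = 144
r_2 = 64
x2_3 = 240
y2_3 = 56
y0_4 = 256
x1_5 = 112
y1_5 = 232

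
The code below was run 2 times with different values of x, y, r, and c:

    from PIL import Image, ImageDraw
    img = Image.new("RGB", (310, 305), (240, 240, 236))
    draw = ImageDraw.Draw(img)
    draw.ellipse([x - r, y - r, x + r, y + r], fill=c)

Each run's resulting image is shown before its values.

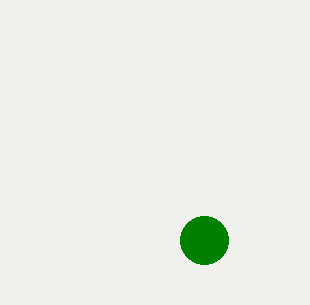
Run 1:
x = 204
y = 240
r = 24
c = 'green'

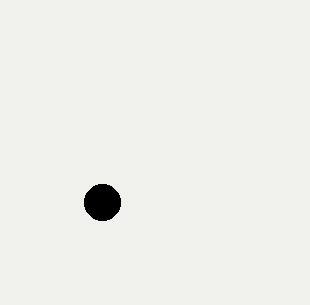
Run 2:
x = 102
y = 202
r = 18
c = 'black'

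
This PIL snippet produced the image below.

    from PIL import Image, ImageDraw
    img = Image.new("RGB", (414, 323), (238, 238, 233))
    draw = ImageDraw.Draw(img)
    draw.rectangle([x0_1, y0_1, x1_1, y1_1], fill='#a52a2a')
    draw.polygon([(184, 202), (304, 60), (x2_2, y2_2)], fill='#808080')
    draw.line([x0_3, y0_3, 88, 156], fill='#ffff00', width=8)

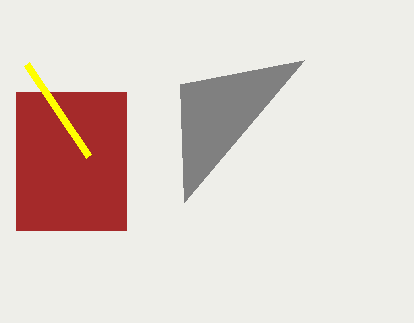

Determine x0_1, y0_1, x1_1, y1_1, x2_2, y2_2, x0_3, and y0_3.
x0_1 = 16; y0_1 = 92; x1_1 = 126; y1_1 = 230; x2_2 = 180; y2_2 = 84; x0_3 = 26; y0_3 = 64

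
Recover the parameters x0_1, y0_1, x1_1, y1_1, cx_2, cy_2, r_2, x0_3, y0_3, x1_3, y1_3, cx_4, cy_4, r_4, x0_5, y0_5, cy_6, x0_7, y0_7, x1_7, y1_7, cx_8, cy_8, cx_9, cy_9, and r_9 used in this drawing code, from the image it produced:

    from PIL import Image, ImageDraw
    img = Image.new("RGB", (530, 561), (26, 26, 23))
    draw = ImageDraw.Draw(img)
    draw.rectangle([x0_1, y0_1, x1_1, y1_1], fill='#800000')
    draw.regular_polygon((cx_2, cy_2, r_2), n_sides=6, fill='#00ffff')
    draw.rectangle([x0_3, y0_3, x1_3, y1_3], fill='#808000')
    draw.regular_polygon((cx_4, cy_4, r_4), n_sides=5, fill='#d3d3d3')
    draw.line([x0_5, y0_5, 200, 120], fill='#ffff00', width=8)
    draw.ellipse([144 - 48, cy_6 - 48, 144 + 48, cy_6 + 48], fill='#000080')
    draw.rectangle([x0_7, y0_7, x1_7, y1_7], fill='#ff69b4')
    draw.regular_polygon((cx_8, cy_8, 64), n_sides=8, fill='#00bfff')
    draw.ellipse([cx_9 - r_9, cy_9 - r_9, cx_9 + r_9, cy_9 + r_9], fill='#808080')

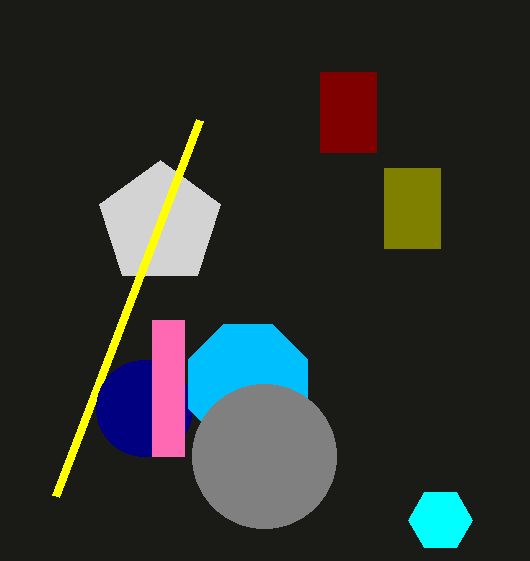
x0_1 = 320, y0_1 = 72, x1_1 = 376, y1_1 = 152, cx_2 = 440, cy_2 = 520, r_2 = 32, x0_3 = 384, y0_3 = 168, x1_3 = 440, y1_3 = 248, cx_4 = 160, cy_4 = 224, r_4 = 64, x0_5 = 56, y0_5 = 496, cy_6 = 408, x0_7 = 152, y0_7 = 320, x1_7 = 184, y1_7 = 456, cx_8 = 248, cy_8 = 384, cx_9 = 264, cy_9 = 456, r_9 = 72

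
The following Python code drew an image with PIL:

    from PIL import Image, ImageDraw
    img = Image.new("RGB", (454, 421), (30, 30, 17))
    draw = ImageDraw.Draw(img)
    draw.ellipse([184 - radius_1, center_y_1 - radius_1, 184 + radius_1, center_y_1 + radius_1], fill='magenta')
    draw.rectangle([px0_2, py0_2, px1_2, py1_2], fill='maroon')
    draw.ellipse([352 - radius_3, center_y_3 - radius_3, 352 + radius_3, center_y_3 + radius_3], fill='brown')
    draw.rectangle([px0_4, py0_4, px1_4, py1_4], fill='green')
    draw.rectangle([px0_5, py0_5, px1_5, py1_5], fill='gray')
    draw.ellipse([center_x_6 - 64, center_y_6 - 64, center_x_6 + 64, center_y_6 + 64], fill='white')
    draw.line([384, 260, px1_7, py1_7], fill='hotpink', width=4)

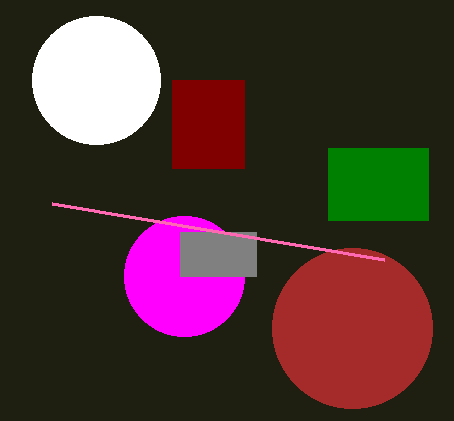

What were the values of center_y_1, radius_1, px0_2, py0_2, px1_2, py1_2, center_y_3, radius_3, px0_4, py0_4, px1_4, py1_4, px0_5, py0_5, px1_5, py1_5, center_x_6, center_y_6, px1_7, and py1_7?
center_y_1 = 276; radius_1 = 60; px0_2 = 172; py0_2 = 80; px1_2 = 244; py1_2 = 168; center_y_3 = 328; radius_3 = 80; px0_4 = 328; py0_4 = 148; px1_4 = 428; py1_4 = 220; px0_5 = 180; py0_5 = 232; px1_5 = 256; py1_5 = 276; center_x_6 = 96; center_y_6 = 80; px1_7 = 52; py1_7 = 204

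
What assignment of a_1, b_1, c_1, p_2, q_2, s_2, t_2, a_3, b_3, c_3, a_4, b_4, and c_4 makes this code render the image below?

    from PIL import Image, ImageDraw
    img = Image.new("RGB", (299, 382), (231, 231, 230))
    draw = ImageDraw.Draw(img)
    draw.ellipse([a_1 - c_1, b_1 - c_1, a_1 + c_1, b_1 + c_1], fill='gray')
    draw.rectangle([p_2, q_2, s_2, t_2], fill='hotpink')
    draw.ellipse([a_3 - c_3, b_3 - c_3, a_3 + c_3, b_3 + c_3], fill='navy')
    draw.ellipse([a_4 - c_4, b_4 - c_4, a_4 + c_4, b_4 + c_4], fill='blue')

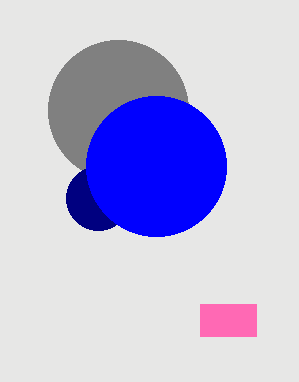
a_1 = 118, b_1 = 110, c_1 = 70, p_2 = 200, q_2 = 304, s_2 = 256, t_2 = 336, a_3 = 98, b_3 = 198, c_3 = 32, a_4 = 156, b_4 = 166, c_4 = 70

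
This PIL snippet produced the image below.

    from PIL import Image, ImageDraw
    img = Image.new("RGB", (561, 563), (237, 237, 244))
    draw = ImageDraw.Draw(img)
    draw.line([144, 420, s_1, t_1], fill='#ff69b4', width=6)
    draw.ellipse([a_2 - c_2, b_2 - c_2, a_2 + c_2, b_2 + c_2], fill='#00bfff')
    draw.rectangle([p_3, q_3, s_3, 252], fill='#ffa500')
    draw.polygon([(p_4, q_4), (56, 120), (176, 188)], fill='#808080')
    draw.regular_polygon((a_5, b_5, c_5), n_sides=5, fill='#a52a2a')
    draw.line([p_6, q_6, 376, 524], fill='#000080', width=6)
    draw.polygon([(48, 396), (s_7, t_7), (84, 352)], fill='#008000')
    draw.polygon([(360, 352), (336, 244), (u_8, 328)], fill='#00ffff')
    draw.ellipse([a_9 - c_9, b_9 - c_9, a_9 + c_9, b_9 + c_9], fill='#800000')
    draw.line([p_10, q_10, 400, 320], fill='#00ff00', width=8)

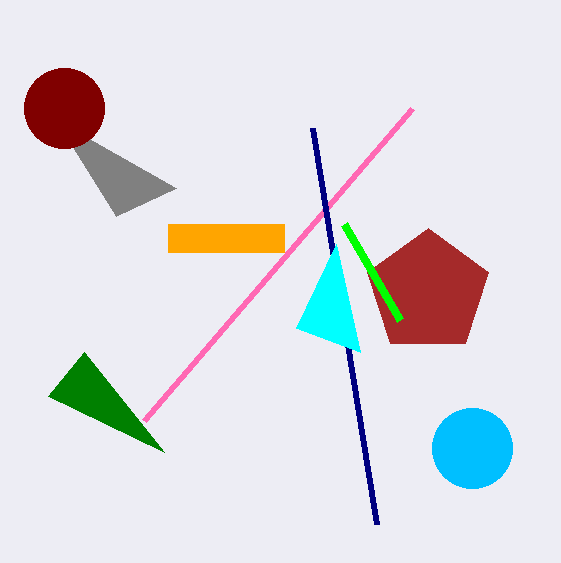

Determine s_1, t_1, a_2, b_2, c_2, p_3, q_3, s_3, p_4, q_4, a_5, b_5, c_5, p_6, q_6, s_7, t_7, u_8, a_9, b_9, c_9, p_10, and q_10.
s_1 = 412; t_1 = 108; a_2 = 472; b_2 = 448; c_2 = 40; p_3 = 168; q_3 = 224; s_3 = 284; p_4 = 116; q_4 = 216; a_5 = 428; b_5 = 292; c_5 = 64; p_6 = 312; q_6 = 128; s_7 = 164; t_7 = 452; u_8 = 296; a_9 = 64; b_9 = 108; c_9 = 40; p_10 = 344; q_10 = 224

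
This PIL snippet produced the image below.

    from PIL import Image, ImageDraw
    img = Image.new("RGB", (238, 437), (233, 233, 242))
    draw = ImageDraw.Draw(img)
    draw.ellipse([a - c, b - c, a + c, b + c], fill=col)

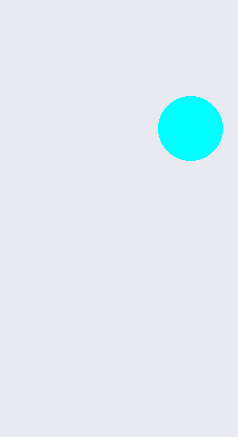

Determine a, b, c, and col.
a = 190; b = 128; c = 32; col = 'cyan'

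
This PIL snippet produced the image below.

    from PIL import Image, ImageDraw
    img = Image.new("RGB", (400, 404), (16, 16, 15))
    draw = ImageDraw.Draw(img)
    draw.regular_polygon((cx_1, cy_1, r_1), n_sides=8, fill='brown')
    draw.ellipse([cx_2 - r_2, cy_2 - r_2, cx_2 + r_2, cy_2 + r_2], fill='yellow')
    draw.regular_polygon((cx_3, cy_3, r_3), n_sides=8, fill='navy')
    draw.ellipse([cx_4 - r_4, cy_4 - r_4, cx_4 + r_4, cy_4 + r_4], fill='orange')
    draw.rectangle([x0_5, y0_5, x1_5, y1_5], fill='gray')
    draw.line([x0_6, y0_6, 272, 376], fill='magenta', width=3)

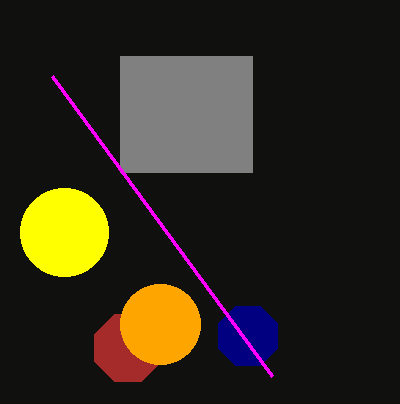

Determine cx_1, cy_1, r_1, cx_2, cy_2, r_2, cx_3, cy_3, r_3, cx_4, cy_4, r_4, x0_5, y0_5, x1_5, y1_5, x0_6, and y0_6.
cx_1 = 128, cy_1 = 348, r_1 = 36, cx_2 = 64, cy_2 = 232, r_2 = 44, cx_3 = 248, cy_3 = 336, r_3 = 32, cx_4 = 160, cy_4 = 324, r_4 = 40, x0_5 = 120, y0_5 = 56, x1_5 = 252, y1_5 = 172, x0_6 = 52, y0_6 = 76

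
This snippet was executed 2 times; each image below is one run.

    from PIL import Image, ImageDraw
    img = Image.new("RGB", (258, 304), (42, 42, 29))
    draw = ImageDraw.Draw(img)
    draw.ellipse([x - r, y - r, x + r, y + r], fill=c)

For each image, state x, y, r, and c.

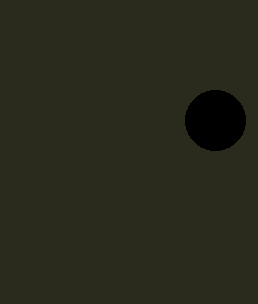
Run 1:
x = 215
y = 120
r = 30
c = 'black'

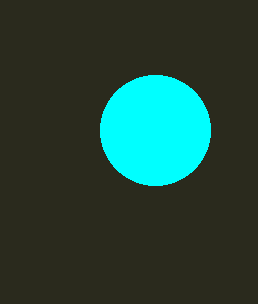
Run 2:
x = 155, y = 130, r = 55, c = 'cyan'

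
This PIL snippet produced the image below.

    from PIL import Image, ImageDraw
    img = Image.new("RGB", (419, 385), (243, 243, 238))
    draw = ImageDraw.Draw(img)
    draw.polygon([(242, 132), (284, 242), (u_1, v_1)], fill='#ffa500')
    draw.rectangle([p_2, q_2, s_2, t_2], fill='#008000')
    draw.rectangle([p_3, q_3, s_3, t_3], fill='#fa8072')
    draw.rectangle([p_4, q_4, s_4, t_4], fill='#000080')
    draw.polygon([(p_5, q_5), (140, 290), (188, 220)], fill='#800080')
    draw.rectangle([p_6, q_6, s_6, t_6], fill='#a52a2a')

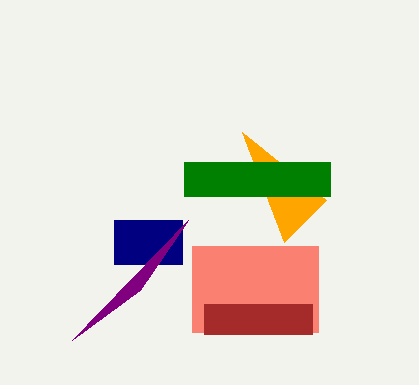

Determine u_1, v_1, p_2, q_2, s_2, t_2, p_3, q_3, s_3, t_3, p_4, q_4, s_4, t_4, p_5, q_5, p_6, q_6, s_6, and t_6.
u_1 = 326; v_1 = 200; p_2 = 184; q_2 = 162; s_2 = 330; t_2 = 196; p_3 = 192; q_3 = 246; s_3 = 318; t_3 = 332; p_4 = 114; q_4 = 220; s_4 = 182; t_4 = 264; p_5 = 72; q_5 = 340; p_6 = 204; q_6 = 304; s_6 = 312; t_6 = 334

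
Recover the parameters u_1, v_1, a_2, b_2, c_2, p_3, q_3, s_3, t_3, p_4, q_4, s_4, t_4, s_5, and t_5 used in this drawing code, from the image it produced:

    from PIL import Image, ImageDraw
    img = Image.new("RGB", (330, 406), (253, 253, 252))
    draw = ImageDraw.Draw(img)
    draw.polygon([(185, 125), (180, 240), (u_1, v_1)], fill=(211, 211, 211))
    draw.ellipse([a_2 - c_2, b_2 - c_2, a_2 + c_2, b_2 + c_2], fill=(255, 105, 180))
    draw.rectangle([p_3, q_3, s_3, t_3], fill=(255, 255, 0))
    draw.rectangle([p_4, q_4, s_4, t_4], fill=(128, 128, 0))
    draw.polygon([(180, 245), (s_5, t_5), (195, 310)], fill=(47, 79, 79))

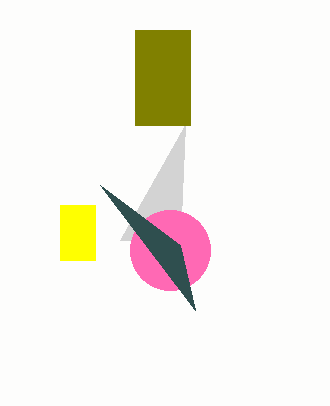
u_1 = 120; v_1 = 240; a_2 = 170; b_2 = 250; c_2 = 40; p_3 = 60; q_3 = 205; s_3 = 95; t_3 = 260; p_4 = 135; q_4 = 30; s_4 = 190; t_4 = 125; s_5 = 100; t_5 = 185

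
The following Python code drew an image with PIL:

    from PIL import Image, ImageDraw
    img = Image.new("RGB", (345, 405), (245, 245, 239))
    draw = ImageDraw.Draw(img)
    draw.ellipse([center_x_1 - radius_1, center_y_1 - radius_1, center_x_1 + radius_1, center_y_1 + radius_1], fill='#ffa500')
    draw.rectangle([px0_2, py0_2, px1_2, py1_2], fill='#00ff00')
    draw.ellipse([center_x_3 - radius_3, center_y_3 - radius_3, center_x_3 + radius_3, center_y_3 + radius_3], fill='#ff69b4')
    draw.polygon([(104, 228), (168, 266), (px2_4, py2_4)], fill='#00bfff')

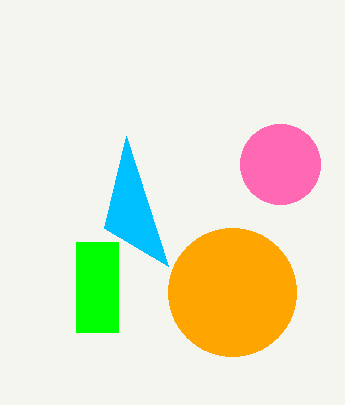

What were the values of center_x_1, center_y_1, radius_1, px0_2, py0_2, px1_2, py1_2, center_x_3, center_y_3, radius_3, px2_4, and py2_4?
center_x_1 = 232
center_y_1 = 292
radius_1 = 64
px0_2 = 76
py0_2 = 242
px1_2 = 118
py1_2 = 332
center_x_3 = 280
center_y_3 = 164
radius_3 = 40
px2_4 = 126
py2_4 = 136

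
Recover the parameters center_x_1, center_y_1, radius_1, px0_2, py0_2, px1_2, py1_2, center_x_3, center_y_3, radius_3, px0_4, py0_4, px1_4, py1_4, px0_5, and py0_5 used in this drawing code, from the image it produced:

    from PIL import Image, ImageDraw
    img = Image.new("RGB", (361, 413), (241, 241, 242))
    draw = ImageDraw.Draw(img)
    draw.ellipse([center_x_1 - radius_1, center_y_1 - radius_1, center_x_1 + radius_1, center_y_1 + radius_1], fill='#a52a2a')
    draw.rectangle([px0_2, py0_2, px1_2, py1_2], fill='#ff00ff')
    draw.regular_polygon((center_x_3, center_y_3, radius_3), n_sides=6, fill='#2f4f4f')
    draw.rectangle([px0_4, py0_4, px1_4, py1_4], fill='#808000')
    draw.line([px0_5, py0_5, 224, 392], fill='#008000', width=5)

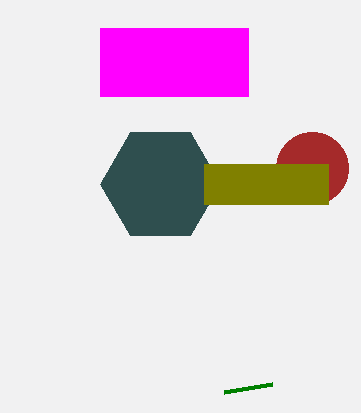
center_x_1 = 312, center_y_1 = 168, radius_1 = 36, px0_2 = 100, py0_2 = 28, px1_2 = 248, py1_2 = 96, center_x_3 = 160, center_y_3 = 184, radius_3 = 60, px0_4 = 204, py0_4 = 164, px1_4 = 328, py1_4 = 204, px0_5 = 272, py0_5 = 384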